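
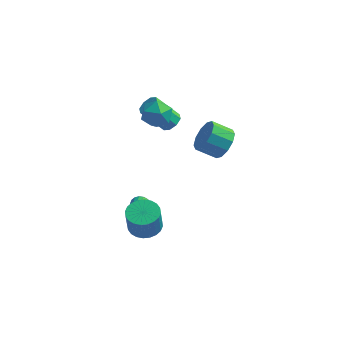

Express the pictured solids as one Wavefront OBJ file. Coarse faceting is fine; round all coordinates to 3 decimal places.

v -2.251 3.269 0.949
v -1.755 3.25 1.384
v -3.014 3.052 2.807
v -3.509 3.071 2.371
v -1.922 3.72 1.302
v -3.181 3.522 2.725
v -2.282 3.925 1.012
v -3.541 3.727 2.435
v -2.623 3.746 0.686
v -3.882 3.548 2.108
v -2.746 3.288 0.513
v -4.005 3.09 1.936
v -2.579 2.818 0.595
v -3.838 2.62 2.018
v -2.219 2.613 0.885
v -3.478 2.415 2.308
v -1.878 2.792 1.212
v -3.137 2.594 2.634
v -2.04 -3.713 -1.387
v -1.127 -3.607 -1.34
v -1.168 -3.881 0.073
v -2.08 -3.987 0.027
v -1.24 -3.271 -1.278
v -1.281 -3.546 0.135
v -1.474 -3.003 -1.233
v -1.515 -3.278 0.18
v -1.795 -2.844 -1.211
v -1.836 -3.118 0.202
v -2.153 -2.816 -1.216
v -2.194 -3.09 0.197
v -2.494 -2.925 -1.247
v -2.534 -3.199 0.166
v -2.765 -3.154 -1.299
v -2.806 -3.428 0.114
v -2.926 -3.468 -1.364
v -2.967 -3.742 0.049
v -2.952 -3.819 -1.433
v -2.993 -4.093 -0.02
v -2.839 -4.154 -1.495
v -2.88 -4.429 -0.082
v -2.605 -4.422 -1.54
v -2.646 -4.697 -0.127
v -2.284 -4.582 -1.562
v -2.325 -4.856 -0.149
v -1.926 -4.61 -1.557
v -1.967 -4.884 -0.144
v -1.586 -4.501 -1.526
v -1.626 -4.775 -0.113
v -1.314 -4.272 -1.474
v -1.355 -4.546 -0.061
v -1.153 -3.958 -1.409
v -1.194 -4.232 0.004
v -2.511 2.173 3.573
v -1.813 1.534 3.773
v -3.387 1.026 2.967
v -2.689 0.387 3.167
v -3.19 0.798 3.886
v -2.649 1.507 4.26
v -2.551 1.053 2.48
v -2.01 1.762 2.854
v -1.838 0.842 3.098
v -2.232 0.684 3.967
v -2.968 1.876 2.773
v -3.362 1.718 3.642
v -2.888 -1.256 -2.249
v -2.514 -1.453 -2.661
v -2.992 -3.004 -1.511
v -2.353 -1.38 -2.466
v -2.299 -1.283 -2.229
v -2.361 -1.18 -1.995
v -2.528 -1.093 -1.812
v -2.766 -1.038 -1.715
v -3.028 -1.026 -1.725
v -3.262 -1.06 -1.838
v -3.423 -1.133 -2.033
v -3.477 -1.23 -2.27
v -3.415 -1.333 -2.504
v -3.248 -1.42 -2.687
v -3.01 -1.475 -2.784
v -2.748 -1.487 -2.774
v 1.193 0.715 2.105
v 1.715 0.267 2.803
v 0.629 0.076 3.492
v 0.107 0.525 2.795
v 1.695 0.858 2.935
v 0.609 0.667 3.624
v 1.483 1.394 2.75
v 0.398 1.203 3.44
v 1.16 1.671 2.319
v 0.075 1.48 3.008
v 0.85 1.584 1.806
v -0.235 1.393 2.496
v 0.671 1.164 1.408
v -0.415 0.973 2.097
v 0.691 0.573 1.276
v -0.395 0.382 1.965
v 0.902 0.037 1.46
v -0.183 -0.154 2.15
v 1.225 -0.24 1.892
v 0.14 -0.431 2.581
v 1.535 -0.153 2.404
v 0.45 -0.344 3.094
f 2 1 5
f 2 5 3
f 3 5 6
f 3 6 4
f 5 1 7
f 5 7 6
f 6 7 8
f 6 8 4
f 7 1 9
f 7 9 8
f 8 9 10
f 8 10 4
f 9 1 11
f 9 11 10
f 10 11 12
f 10 12 4
f 11 1 13
f 11 13 12
f 12 13 14
f 12 14 4
f 13 1 15
f 13 15 14
f 14 15 16
f 14 16 4
f 15 1 17
f 15 17 16
f 16 17 18
f 16 18 4
f 17 1 2
f 17 2 18
f 18 2 3
f 18 3 4
f 20 19 23
f 20 23 21
f 21 23 24
f 21 24 22
f 23 19 25
f 23 25 24
f 24 25 26
f 24 26 22
f 25 19 27
f 25 27 26
f 26 27 28
f 26 28 22
f 27 19 29
f 27 29 28
f 28 29 30
f 28 30 22
f 29 19 31
f 29 31 30
f 30 31 32
f 30 32 22
f 31 19 33
f 31 33 32
f 32 33 34
f 32 34 22
f 33 19 35
f 33 35 34
f 34 35 36
f 34 36 22
f 35 19 37
f 35 37 36
f 36 37 38
f 36 38 22
f 37 19 39
f 37 39 38
f 38 39 40
f 38 40 22
f 39 19 41
f 39 41 40
f 40 41 42
f 40 42 22
f 41 19 43
f 41 43 42
f 42 43 44
f 42 44 22
f 43 19 45
f 43 45 44
f 44 45 46
f 44 46 22
f 45 19 47
f 45 47 46
f 46 47 48
f 46 48 22
f 47 19 49
f 47 49 48
f 48 49 50
f 48 50 22
f 49 19 51
f 49 51 50
f 50 51 52
f 50 52 22
f 51 19 20
f 51 20 52
f 52 20 21
f 52 21 22
f 53 64 58
f 53 58 54
f 53 54 60
f 53 60 63
f 53 63 64
f 54 58 62
f 58 64 57
f 64 63 55
f 63 60 59
f 60 54 61
f 56 62 57
f 56 57 55
f 56 55 59
f 56 59 61
f 56 61 62
f 57 62 58
f 55 57 64
f 59 55 63
f 61 59 60
f 62 61 54
f 66 65 68
f 66 68 67
f 68 65 69
f 68 69 67
f 69 65 70
f 69 70 67
f 70 65 71
f 70 71 67
f 71 65 72
f 71 72 67
f 72 65 73
f 72 73 67
f 73 65 74
f 73 74 67
f 74 65 75
f 74 75 67
f 75 65 76
f 75 76 67
f 76 65 77
f 76 77 67
f 77 65 78
f 77 78 67
f 78 65 79
f 78 79 67
f 79 65 80
f 79 80 67
f 80 65 66
f 80 66 67
f 82 81 85
f 82 85 83
f 83 85 86
f 83 86 84
f 85 81 87
f 85 87 86
f 86 87 88
f 86 88 84
f 87 81 89
f 87 89 88
f 88 89 90
f 88 90 84
f 89 81 91
f 89 91 90
f 90 91 92
f 90 92 84
f 91 81 93
f 91 93 92
f 92 93 94
f 92 94 84
f 93 81 95
f 93 95 94
f 94 95 96
f 94 96 84
f 95 81 97
f 95 97 96
f 96 97 98
f 96 98 84
f 97 81 99
f 97 99 98
f 98 99 100
f 98 100 84
f 99 81 101
f 99 101 100
f 100 101 102
f 100 102 84
f 101 81 82
f 101 82 102
f 102 82 83
f 102 83 84



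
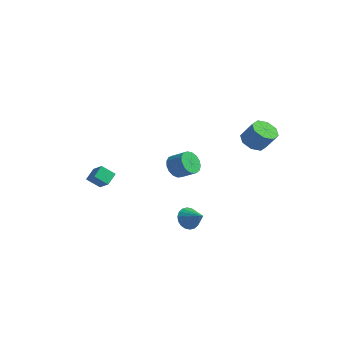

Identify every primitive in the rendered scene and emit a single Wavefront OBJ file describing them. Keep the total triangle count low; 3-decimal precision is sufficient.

v -3.265 -3.369 -0.898
v -3.409 -2.635 -0.415
v -4.065 -3.174 -1.43
v -4.208 -2.44 -0.947
v -2.732 -2.86 -1.513
v -2.875 -2.126 -1.03
v -3.531 -2.665 -2.045
v -3.675 -1.931 -1.562
v 2.725 -3.601 1.726
v 3.096 -3.586 1.086
v 3.966 -3.424 1.594
v 3.595 -3.439 2.234
v 3.003 -3.248 1.138
v 3.873 -3.086 1.646
v 2.846 -2.991 1.325
v 3.716 -2.829 1.833
v 2.662 -2.874 1.603
v 3.531 -2.712 2.111
v 2.492 -2.923 1.91
v 3.361 -2.761 2.418
v 2.375 -3.128 2.175
v 3.245 -2.966 2.683
v 2.339 -3.441 2.336
v 3.208 -3.279 2.844
v 2.391 -3.791 2.358
v 3.261 -3.629 2.866
v 2.52 -4.097 2.236
v 3.389 -3.935 2.744
v 2.696 -4.289 1.996
v 3.565 -4.127 2.504
v 2.878 -4.324 1.694
v 3.748 -4.162 2.202
v 3.026 -4.193 1.4
v 3.895 -4.032 1.908
v 3.105 -3.927 1.181
v 3.974 -3.765 1.689
v 3.331 1.938 1.885
v 3.981 1.776 1.431
v 4.72 1.859 2.461
v 4.069 2.022 2.915
v 3.863 2.383 1.467
v 4.602 2.466 2.497
v 3.433 2.73 1.748
v 4.172 2.813 2.778
v 2.943 2.613 2.109
v 3.682 2.696 3.139
v 2.68 2.101 2.339
v 3.419 2.184 3.369
v 2.798 1.494 2.303
v 3.537 1.577 3.333
v 3.228 1.147 2.022
v 3.967 1.23 3.052
v 3.718 1.264 1.661
v 4.457 1.347 2.691
v 2.255 -2.054 -2.779
v 2.577 -1.652 -3.31
v 3.325 -2.146 -2.201
v 2.48 -1.423 -3.094
v 2.338 -1.319 -2.815
v 2.18 -1.361 -2.529
v 2.037 -1.54 -2.293
v 1.937 -1.821 -2.153
v 1.9 -2.148 -2.137
v 1.933 -2.456 -2.248
v 2.03 -2.684 -2.464
v 2.172 -2.788 -2.743
v 2.33 -2.746 -3.029
v 2.473 -2.567 -3.265
v 2.573 -2.287 -3.405
v 2.61 -1.96 -3.421
f 2 4 1
f 5 2 1
f 1 4 3
f 3 5 1
f 2 8 4
f 6 2 5
f 6 8 2
f 4 8 3
f 7 5 3
f 3 8 7
f 7 6 5
f 8 6 7
f 10 9 13
f 10 13 11
f 11 13 14
f 11 14 12
f 13 9 15
f 13 15 14
f 14 15 16
f 14 16 12
f 15 9 17
f 15 17 16
f 16 17 18
f 16 18 12
f 17 9 19
f 17 19 18
f 18 19 20
f 18 20 12
f 19 9 21
f 19 21 20
f 20 21 22
f 20 22 12
f 21 9 23
f 21 23 22
f 22 23 24
f 22 24 12
f 23 9 25
f 23 25 24
f 24 25 26
f 24 26 12
f 25 9 27
f 25 27 26
f 26 27 28
f 26 28 12
f 27 9 29
f 27 29 28
f 28 29 30
f 28 30 12
f 29 9 31
f 29 31 30
f 30 31 32
f 30 32 12
f 31 9 33
f 31 33 32
f 32 33 34
f 32 34 12
f 33 9 35
f 33 35 34
f 34 35 36
f 34 36 12
f 35 9 10
f 35 10 36
f 36 10 11
f 36 11 12
f 38 37 41
f 38 41 39
f 39 41 42
f 39 42 40
f 41 37 43
f 41 43 42
f 42 43 44
f 42 44 40
f 43 37 45
f 43 45 44
f 44 45 46
f 44 46 40
f 45 37 47
f 45 47 46
f 46 47 48
f 46 48 40
f 47 37 49
f 47 49 48
f 48 49 50
f 48 50 40
f 49 37 51
f 49 51 50
f 50 51 52
f 50 52 40
f 51 37 53
f 51 53 52
f 52 53 54
f 52 54 40
f 53 37 38
f 53 38 54
f 54 38 39
f 54 39 40
f 56 55 58
f 56 58 57
f 58 55 59
f 58 59 57
f 59 55 60
f 59 60 57
f 60 55 61
f 60 61 57
f 61 55 62
f 61 62 57
f 62 55 63
f 62 63 57
f 63 55 64
f 63 64 57
f 64 55 65
f 64 65 57
f 65 55 66
f 65 66 57
f 66 55 67
f 66 67 57
f 67 55 68
f 67 68 57
f 68 55 69
f 68 69 57
f 69 55 70
f 69 70 57
f 70 55 56
f 70 56 57



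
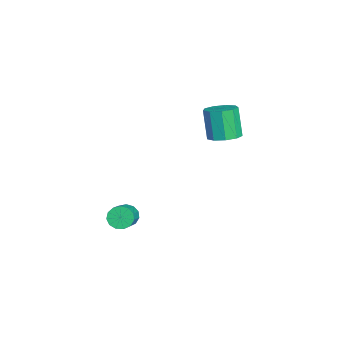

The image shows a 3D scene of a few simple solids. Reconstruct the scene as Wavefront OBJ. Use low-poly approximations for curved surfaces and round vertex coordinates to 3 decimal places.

v -2.674 2.983 1.024
v -1.743 2.977 1.388
v -2.474 2.772 3.259
v -3.406 2.777 2.896
v -1.981 3.618 1.365
v -2.713 3.413 3.236
v -2.544 3.961 1.183
v -3.275 3.756 3.054
v -3.168 3.847 0.926
v -3.899 3.642 2.798
v -3.561 3.328 0.716
v -4.292 3.123 2.587
v -3.539 2.648 0.65
v -4.27 2.442 2.521
v -3.113 2.124 0.759
v -3.844 1.919 2.63
v -2.481 2.002 0.992
v -3.213 1.797 2.864
v -1.94 2.339 1.24
v -2.672 2.134 3.112
v 2.831 -2.589 -1.363
v 3.247 -2.425 -1.953
v 4.785 -2.707 -0.946
v 4.369 -2.871 -0.357
v 3.181 -2.065 -1.752
v 4.719 -2.348 -0.745
v 3.004 -1.872 -1.427
v 4.543 -2.155 -0.421
v 2.772 -1.907 -1.082
v 4.311 -2.189 -0.076
v 2.559 -2.158 -0.827
v 4.097 -2.44 0.18
v 2.432 -2.546 -0.741
v 3.97 -2.828 0.265
v 2.432 -2.947 -0.854
v 3.97 -3.229 0.153
v 2.558 -3.235 -1.127
v 4.096 -3.517 -0.121
v 2.771 -3.318 -1.476
v 4.309 -3.6 -0.47
v 3.003 -3.169 -1.789
v 4.541 -3.451 -0.783
v 3.18 -2.836 -1.967
v 4.719 -3.118 -0.96
f 2 1 5
f 2 5 3
f 3 5 6
f 3 6 4
f 5 1 7
f 5 7 6
f 6 7 8
f 6 8 4
f 7 1 9
f 7 9 8
f 8 9 10
f 8 10 4
f 9 1 11
f 9 11 10
f 10 11 12
f 10 12 4
f 11 1 13
f 11 13 12
f 12 13 14
f 12 14 4
f 13 1 15
f 13 15 14
f 14 15 16
f 14 16 4
f 15 1 17
f 15 17 16
f 16 17 18
f 16 18 4
f 17 1 19
f 17 19 18
f 18 19 20
f 18 20 4
f 19 1 2
f 19 2 20
f 20 2 3
f 20 3 4
f 22 21 25
f 22 25 23
f 23 25 26
f 23 26 24
f 25 21 27
f 25 27 26
f 26 27 28
f 26 28 24
f 27 21 29
f 27 29 28
f 28 29 30
f 28 30 24
f 29 21 31
f 29 31 30
f 30 31 32
f 30 32 24
f 31 21 33
f 31 33 32
f 32 33 34
f 32 34 24
f 33 21 35
f 33 35 34
f 34 35 36
f 34 36 24
f 35 21 37
f 35 37 36
f 36 37 38
f 36 38 24
f 37 21 39
f 37 39 38
f 38 39 40
f 38 40 24
f 39 21 41
f 39 41 40
f 40 41 42
f 40 42 24
f 41 21 43
f 41 43 42
f 42 43 44
f 42 44 24
f 43 21 22
f 43 22 44
f 44 22 23
f 44 23 24



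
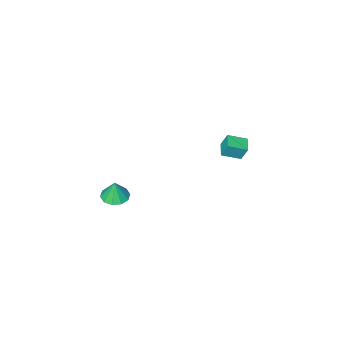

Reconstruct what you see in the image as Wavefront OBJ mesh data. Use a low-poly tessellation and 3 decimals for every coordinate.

v -3.552 1.955 3.682
v -3.746 2.283 4.595
v -4.473 2.467 3.302
v -4.667 2.795 4.216
v -3.093 2.665 3.524
v -3.287 2.993 4.438
v -4.014 3.177 3.145
v -4.208 3.505 4.058
v 3.18 2.387 3.157
v 3.7 2.937 3.088
v 3.24 2.473 4.303
v 3.276 3.138 3.096
v 2.815 3.053 3.127
v 2.493 2.713 3.169
v 2.434 2.249 3.208
v 2.659 1.837 3.226
v 3.083 1.636 3.219
v 3.544 1.721 3.188
v 3.866 2.061 3.145
v 3.925 2.525 3.107
f 2 4 1
f 5 2 1
f 1 4 3
f 3 5 1
f 2 8 4
f 6 2 5
f 6 8 2
f 4 8 3
f 7 5 3
f 3 8 7
f 7 6 5
f 8 6 7
f 10 9 12
f 10 12 11
f 12 9 13
f 12 13 11
f 13 9 14
f 13 14 11
f 14 9 15
f 14 15 11
f 15 9 16
f 15 16 11
f 16 9 17
f 16 17 11
f 17 9 18
f 17 18 11
f 18 9 19
f 18 19 11
f 19 9 20
f 19 20 11
f 20 9 10
f 20 10 11



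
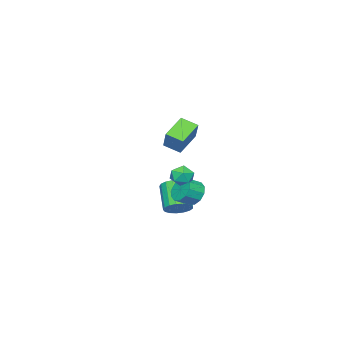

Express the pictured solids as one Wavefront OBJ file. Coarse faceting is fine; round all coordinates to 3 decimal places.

v 1.731 0.371 -1.667
v 2.293 0.76 -2.283
v 3.17 0.337 -1.75
v 2.609 -0.051 -1.133
v 2.214 1.13 -1.859
v 3.091 0.708 -1.326
v 1.951 1.211 -1.362
v 2.828 0.789 -0.828
v 1.603 0.971 -0.981
v 2.48 0.549 -0.448
v 1.305 0.502 -0.862
v 2.182 0.079 -0.329
v 1.17 -0.017 -1.05
v 2.047 -0.44 -0.517
v 1.249 -0.388 -1.474
v 2.126 -0.81 -0.941
v 1.512 -0.469 -1.972
v 2.389 -0.891 -1.438
v 1.86 -0.229 -2.352
v 2.737 -0.651 -1.819
v 2.158 0.241 -2.471
v 3.035 -0.182 -1.938
v 0.073 -2.191 -4.187
v 0.654 -1.893 -3.525
v -0.371 -2.991 -2.131
v -0.953 -3.289 -2.793
v 0.328 -1.589 -3.526
v -0.697 -2.687 -2.131
v -0.056 -1.424 -3.678
v -1.081 -2.522 -2.283
v -0.411 -1.434 -3.947
v -1.436 -2.532 -2.552
v -0.655 -1.617 -4.27
v -1.68 -2.716 -2.876
v -0.732 -1.932 -4.575
v -1.757 -3.031 -3.18
v -0.625 -2.307 -4.791
v -1.65 -3.405 -3.396
v -0.358 -2.654 -4.869
v -1.384 -3.752 -3.474
v 0.007 -2.896 -4.79
v -1.018 -3.994 -3.396
v 0.388 -2.976 -4.574
v -0.637 -4.074 -3.179
v 0.696 -2.876 -4.269
v -0.329 -3.974 -2.874
v 0.862 -2.619 -3.945
v -0.164 -3.718 -2.55
v 0.846 -2.265 -3.677
v -0.179 -3.363 -2.282
v 2.743 0.718 0.674
v 3.01 1.132 0.018
v 3.99 0.368 0.962
v 4.257 0.782 0.306
v 3.953 1.187 0.951
v 3.182 1.404 0.773
v 3.818 0.096 0.207
v 3.047 0.313 0.029
v 3.675 0.748 -0.27
v 3.758 1.422 0.19
v 3.242 0.078 0.79
v 3.325 0.752 1.25
v 4.398 0.088 3.051
v 2.882 0.016 3.882
v 4.115 1.118 2.625
v 2.599 1.046 3.456
v 5.041 0.774 4.284
v 3.525 0.702 5.115
v 4.758 1.804 3.858
v 3.242 1.732 4.689
f 2 1 5
f 2 5 3
f 3 5 6
f 3 6 4
f 5 1 7
f 5 7 6
f 6 7 8
f 6 8 4
f 7 1 9
f 7 9 8
f 8 9 10
f 8 10 4
f 9 1 11
f 9 11 10
f 10 11 12
f 10 12 4
f 11 1 13
f 11 13 12
f 12 13 14
f 12 14 4
f 13 1 15
f 13 15 14
f 14 15 16
f 14 16 4
f 15 1 17
f 15 17 16
f 16 17 18
f 16 18 4
f 17 1 19
f 17 19 18
f 18 19 20
f 18 20 4
f 19 1 21
f 19 21 20
f 20 21 22
f 20 22 4
f 21 1 2
f 21 2 22
f 22 2 3
f 22 3 4
f 24 23 27
f 24 27 25
f 25 27 28
f 25 28 26
f 27 23 29
f 27 29 28
f 28 29 30
f 28 30 26
f 29 23 31
f 29 31 30
f 30 31 32
f 30 32 26
f 31 23 33
f 31 33 32
f 32 33 34
f 32 34 26
f 33 23 35
f 33 35 34
f 34 35 36
f 34 36 26
f 35 23 37
f 35 37 36
f 36 37 38
f 36 38 26
f 37 23 39
f 37 39 38
f 38 39 40
f 38 40 26
f 39 23 41
f 39 41 40
f 40 41 42
f 40 42 26
f 41 23 43
f 41 43 42
f 42 43 44
f 42 44 26
f 43 23 45
f 43 45 44
f 44 45 46
f 44 46 26
f 45 23 47
f 45 47 46
f 46 47 48
f 46 48 26
f 47 23 49
f 47 49 48
f 48 49 50
f 48 50 26
f 49 23 24
f 49 24 50
f 50 24 25
f 50 25 26
f 51 62 56
f 51 56 52
f 51 52 58
f 51 58 61
f 51 61 62
f 52 56 60
f 56 62 55
f 62 61 53
f 61 58 57
f 58 52 59
f 54 60 55
f 54 55 53
f 54 53 57
f 54 57 59
f 54 59 60
f 55 60 56
f 53 55 62
f 57 53 61
f 59 57 58
f 60 59 52
f 64 66 63
f 67 64 63
f 63 66 65
f 65 67 63
f 64 70 66
f 68 64 67
f 68 70 64
f 66 70 65
f 69 67 65
f 65 70 69
f 69 68 67
f 70 68 69



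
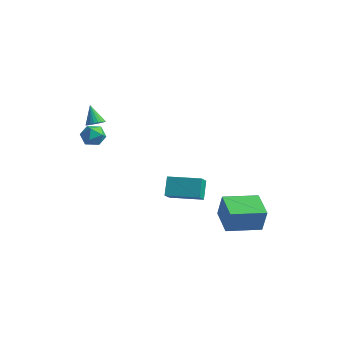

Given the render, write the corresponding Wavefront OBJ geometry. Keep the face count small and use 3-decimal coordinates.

v -4.406 -2.672 2.119
v -3.904 -2.777 2.617
v -4.076 -3.643 1.583
v -3.574 -3.748 2.081
v -4.265 -3.813 2.251
v -4.469 -3.213 2.582
v -3.511 -3.207 1.618
v -3.715 -2.607 1.949
v -3.351 -3.107 2.307
v -3.817 -3.482 2.699
v -4.163 -2.938 1.501
v -4.629 -3.313 1.893
v -0.059 -1.453 -0.058
v 0.448 -2.174 0.474
v 1.314 -0.453 -0.013
v 1.822 -1.174 0.52
v 0.318 -1.926 -1.06
v 0.826 -2.647 -0.527
v 1.692 -0.926 -1.014
v 2.199 -1.647 -0.482
v 0.953 0.601 -2.672
v 1.414 0.497 -1.333
v 1.726 2.288 -2.807
v 2.188 2.184 -1.468
v 2.312 -0.064 -3.192
v 2.774 -0.168 -1.853
v 3.086 1.623 -3.327
v 3.547 1.519 -1.988
v -3.575 -3.354 3.084
v -3.256 -3.7 3.28
v -4.125 -3.266 4.136
v -3.158 -3.531 3.317
v -3.123 -3.335 3.319
v -3.157 -3.142 3.285
v -3.255 -2.981 3.221
v -3.401 -2.877 3.135
v -3.574 -2.846 3.042
v -3.747 -2.891 2.956
v -3.894 -3.008 2.888
v -3.993 -3.177 2.851
v -4.027 -3.372 2.849
v -3.993 -3.566 2.883
v -3.895 -3.726 2.948
v -3.749 -3.831 3.033
v -3.576 -3.862 3.126
v -3.403 -3.816 3.213
f 1 12 6
f 1 6 2
f 1 2 8
f 1 8 11
f 1 11 12
f 2 6 10
f 6 12 5
f 12 11 3
f 11 8 7
f 8 2 9
f 4 10 5
f 4 5 3
f 4 3 7
f 4 7 9
f 4 9 10
f 5 10 6
f 3 5 12
f 7 3 11
f 9 7 8
f 10 9 2
f 14 16 13
f 17 14 13
f 13 16 15
f 15 17 13
f 14 20 16
f 18 14 17
f 18 20 14
f 16 20 15
f 19 17 15
f 15 20 19
f 19 18 17
f 20 18 19
f 22 24 21
f 25 22 21
f 21 24 23
f 23 25 21
f 22 28 24
f 26 22 25
f 26 28 22
f 24 28 23
f 27 25 23
f 23 28 27
f 27 26 25
f 28 26 27
f 30 29 32
f 30 32 31
f 32 29 33
f 32 33 31
f 33 29 34
f 33 34 31
f 34 29 35
f 34 35 31
f 35 29 36
f 35 36 31
f 36 29 37
f 36 37 31
f 37 29 38
f 37 38 31
f 38 29 39
f 38 39 31
f 39 29 40
f 39 40 31
f 40 29 41
f 40 41 31
f 41 29 42
f 41 42 31
f 42 29 43
f 42 43 31
f 43 29 44
f 43 44 31
f 44 29 45
f 44 45 31
f 45 29 46
f 45 46 31
f 46 29 30
f 46 30 31



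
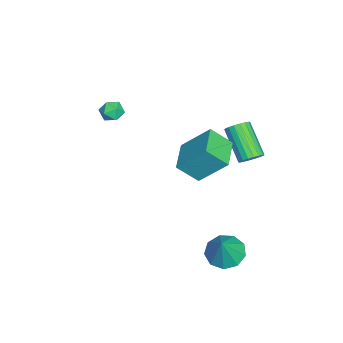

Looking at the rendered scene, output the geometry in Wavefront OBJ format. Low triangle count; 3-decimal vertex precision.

v 2.34 2.098 -2.756
v 2.982 2.768 -3.101
v 3.2 2.022 -1.304
v 2.471 3.079 -2.783
v 1.899 2.931 -2.452
v 1.534 2.393 -2.264
v 1.545 1.717 -2.306
v 1.929 1.219 -2.559
v 2.505 1.133 -2.904
v 3.003 1.498 -3.181
v 3.192 2.144 -3.258
v -2.453 2.699 0.147
v -1.951 2.35 0.395
v -3.224 1.472 1.741
v -3.727 1.821 1.493
v -1.947 2.595 0.558
v -3.221 1.717 1.903
v -2.044 2.86 0.64
v -3.317 1.982 1.985
v -2.222 3.093 0.624
v -3.495 2.215 1.969
v -2.445 3.248 0.513
v -3.719 2.37 1.859
v -2.671 3.295 0.33
v -3.944 2.417 1.676
v -2.853 3.223 0.111
v -4.126 2.345 1.457
v -2.956 3.048 -0.101
v -4.229 2.17 1.245
v -2.959 2.803 -0.263
v -4.233 1.925 1.082
v -2.863 2.538 -0.345
v -4.136 1.66 1
v -2.685 2.305 -0.329
v -3.958 1.427 1.016
v -2.461 2.15 -0.219
v -3.735 1.272 1.127
v -2.236 2.103 -0.036
v -3.509 1.225 1.31
v -2.054 2.175 0.183
v -3.327 1.297 1.529
v -1.932 -3.361 3.272
v -1.378 -3.712 3.119
v -2.462 -4.288 3.481
v -1.908 -4.639 3.328
v -1.924 -4.261 3.884
v -1.596 -3.688 3.755
v -2.244 -4.312 2.845
v -1.916 -3.739 2.716
v -1.571 -4.299 2.855
v -1.373 -4.268 3.497
v -2.467 -3.732 3.103
v -2.269 -3.701 3.745
v 0.373 0.747 2.275
v 0.498 -0.276 3.223
v 0.513 2.126 3.744
v 0.638 1.103 4.692
v 2.042 0.777 2.088
v 2.167 -0.246 3.036
v 2.182 2.156 3.557
v 2.307 1.133 4.505
f 2 1 4
f 2 4 3
f 4 1 5
f 4 5 3
f 5 1 6
f 5 6 3
f 6 1 7
f 6 7 3
f 7 1 8
f 7 8 3
f 8 1 9
f 8 9 3
f 9 1 10
f 9 10 3
f 10 1 11
f 10 11 3
f 11 1 2
f 11 2 3
f 13 12 16
f 13 16 14
f 14 16 17
f 14 17 15
f 16 12 18
f 16 18 17
f 17 18 19
f 17 19 15
f 18 12 20
f 18 20 19
f 19 20 21
f 19 21 15
f 20 12 22
f 20 22 21
f 21 22 23
f 21 23 15
f 22 12 24
f 22 24 23
f 23 24 25
f 23 25 15
f 24 12 26
f 24 26 25
f 25 26 27
f 25 27 15
f 26 12 28
f 26 28 27
f 27 28 29
f 27 29 15
f 28 12 30
f 28 30 29
f 29 30 31
f 29 31 15
f 30 12 32
f 30 32 31
f 31 32 33
f 31 33 15
f 32 12 34
f 32 34 33
f 33 34 35
f 33 35 15
f 34 12 36
f 34 36 35
f 35 36 37
f 35 37 15
f 36 12 38
f 36 38 37
f 37 38 39
f 37 39 15
f 38 12 40
f 38 40 39
f 39 40 41
f 39 41 15
f 40 12 13
f 40 13 41
f 41 13 14
f 41 14 15
f 42 53 47
f 42 47 43
f 42 43 49
f 42 49 52
f 42 52 53
f 43 47 51
f 47 53 46
f 53 52 44
f 52 49 48
f 49 43 50
f 45 51 46
f 45 46 44
f 45 44 48
f 45 48 50
f 45 50 51
f 46 51 47
f 44 46 53
f 48 44 52
f 50 48 49
f 51 50 43
f 55 57 54
f 58 55 54
f 54 57 56
f 56 58 54
f 55 61 57
f 59 55 58
f 59 61 55
f 57 61 56
f 60 58 56
f 56 61 60
f 60 59 58
f 61 59 60



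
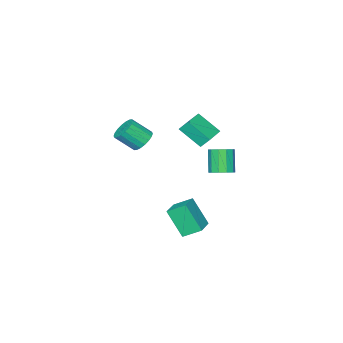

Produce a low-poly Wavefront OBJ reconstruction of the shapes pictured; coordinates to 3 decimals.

v 0.417 2.456 2.919
v 0.883 1.095 4.081
v 0.169 2.981 3.632
v 0.636 1.62 4.795
v 1.904 3.04 3.005
v 2.371 1.679 4.168
v 1.657 3.565 3.719
v 2.123 2.204 4.881
v 2.197 -1.564 1.767
v 2.898 -1.047 1.647
v 3.725 -1.919 2.734
v 3.023 -2.436 2.853
v 2.706 -0.868 1.938
v 3.533 -1.739 3.024
v 2.413 -0.826 2.194
v 3.24 -1.698 3.281
v 2.077 -0.931 2.366
v 2.904 -1.802 3.452
v 1.765 -1.161 2.419
v 2.592 -2.032 3.505
v 1.538 -1.471 2.343
v 2.365 -2.342 3.429
v 1.441 -1.799 2.153
v 2.268 -2.671 3.239
v 1.495 -2.081 1.886
v 2.322 -2.953 2.973
v 1.687 -2.261 1.596
v 2.514 -3.132 2.682
v 1.98 -2.302 1.339
v 2.807 -3.174 2.426
v 2.316 -2.198 1.168
v 3.143 -3.069 2.254
v 2.628 -1.968 1.115
v 3.455 -2.839 2.201
v 2.855 -1.658 1.191
v 3.682 -2.529 2.277
v 2.952 -1.329 1.381
v 3.779 -2.201 2.467
v 1.35 0.221 -3.542
v 0.651 1.18 -2.857
v 1.15 1.385 -5.374
v 0.451 2.344 -4.689
v 2.709 0.976 -3.211
v 2.01 1.935 -2.526
v 2.509 2.14 -5.043
v 1.81 3.099 -4.358
v -0.155 2.851 -0.165
v 0.604 2.719 0.085
v -0.006 2.077 1.595
v -0.765 2.209 1.345
v 0.471 3.181 0.229
v -0.138 2.538 1.738
v 0.1 3.516 0.221
v -0.509 2.873 1.731
v -0.369 3.598 0.067
v -0.978 2.955 1.576
v -0.757 3.394 -0.176
v -1.366 2.751 1.333
v -0.914 2.983 -0.415
v -1.524 2.341 1.095
v -0.782 2.522 -0.558
v -1.391 1.879 0.951
v -0.411 2.187 -0.551
v -1.02 1.544 0.959
v 0.058 2.105 -0.396
v -0.551 1.462 1.113
v 0.446 2.309 -0.153
v -0.163 1.666 1.356
f 2 4 1
f 5 2 1
f 1 4 3
f 3 5 1
f 2 8 4
f 6 2 5
f 6 8 2
f 4 8 3
f 7 5 3
f 3 8 7
f 7 6 5
f 8 6 7
f 10 9 13
f 10 13 11
f 11 13 14
f 11 14 12
f 13 9 15
f 13 15 14
f 14 15 16
f 14 16 12
f 15 9 17
f 15 17 16
f 16 17 18
f 16 18 12
f 17 9 19
f 17 19 18
f 18 19 20
f 18 20 12
f 19 9 21
f 19 21 20
f 20 21 22
f 20 22 12
f 21 9 23
f 21 23 22
f 22 23 24
f 22 24 12
f 23 9 25
f 23 25 24
f 24 25 26
f 24 26 12
f 25 9 27
f 25 27 26
f 26 27 28
f 26 28 12
f 27 9 29
f 27 29 28
f 28 29 30
f 28 30 12
f 29 9 31
f 29 31 30
f 30 31 32
f 30 32 12
f 31 9 33
f 31 33 32
f 32 33 34
f 32 34 12
f 33 9 35
f 33 35 34
f 34 35 36
f 34 36 12
f 35 9 37
f 35 37 36
f 36 37 38
f 36 38 12
f 37 9 10
f 37 10 38
f 38 10 11
f 38 11 12
f 40 42 39
f 43 40 39
f 39 42 41
f 41 43 39
f 40 46 42
f 44 40 43
f 44 46 40
f 42 46 41
f 45 43 41
f 41 46 45
f 45 44 43
f 46 44 45
f 48 47 51
f 48 51 49
f 49 51 52
f 49 52 50
f 51 47 53
f 51 53 52
f 52 53 54
f 52 54 50
f 53 47 55
f 53 55 54
f 54 55 56
f 54 56 50
f 55 47 57
f 55 57 56
f 56 57 58
f 56 58 50
f 57 47 59
f 57 59 58
f 58 59 60
f 58 60 50
f 59 47 61
f 59 61 60
f 60 61 62
f 60 62 50
f 61 47 63
f 61 63 62
f 62 63 64
f 62 64 50
f 63 47 65
f 63 65 64
f 64 65 66
f 64 66 50
f 65 47 67
f 65 67 66
f 66 67 68
f 66 68 50
f 67 47 48
f 67 48 68
f 68 48 49
f 68 49 50



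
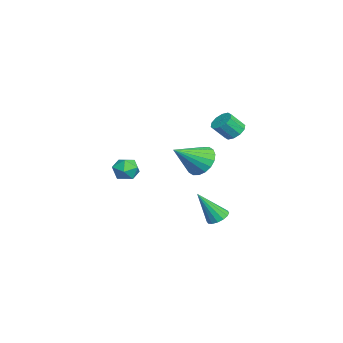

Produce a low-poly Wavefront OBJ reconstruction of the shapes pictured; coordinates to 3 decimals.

v -4.077 -2.999 -0.686
v -3.599 -2.396 -0.802
v -3.101 -3.704 -0.318
v -2.623 -3.101 -0.434
v -3.138 -3.082 0.148
v -3.742 -2.647 -0.079
v -2.958 -3.453 -1.041
v -3.562 -3.018 -1.268
v -2.907 -2.677 -1.021
v -3.019 -2.448 -0.286
v -3.681 -3.652 -0.834
v -3.793 -3.423 -0.099
v -1.957 2.245 2.586
v -1.368 2.194 2.368
v -1.134 1.524 3.155
v -1.723 1.575 3.374
v -1.377 2.489 2.622
v -1.143 1.819 3.409
v -1.607 2.691 2.862
v -1.374 2.021 3.649
v -1.971 2.723 2.997
v -1.738 2.052 3.784
v -2.329 2.572 2.975
v -2.096 1.902 3.762
v -2.546 2.296 2.805
v -2.312 1.626 3.592
v -2.537 2.001 2.551
v -2.303 1.331 3.338
v -2.306 1.799 2.311
v -2.073 1.129 3.098
v -1.942 1.768 2.176
v -1.709 1.097 2.963
v -1.584 1.918 2.198
v -1.351 1.248 2.985
v 1.457 1.497 -1.601
v 1.99 1.756 -1.506
v 1.643 0.543 -0.039
v 1.784 1.943 -1.368
v 1.49 2.01 -1.292
v 1.188 1.939 -1.299
v 0.958 1.751 -1.387
v 0.861 1.493 -1.533
v 0.925 1.237 -1.696
v 1.131 1.051 -1.835
v 1.424 0.983 -1.911
v 1.727 1.054 -1.904
v 1.957 1.243 -1.816
v 2.053 1.5 -1.67
v 2.96 0.738 2.595
v 3.742 0.951 2.226
v 3.76 -0.478 3.585
v 3.722 1.194 2.539
v 3.552 1.346 2.862
v 3.265 1.377 3.133
v 2.917 1.282 3.297
v 2.578 1.079 3.322
v 2.314 0.808 3.203
v 2.179 0.524 2.963
v 2.198 0.281 2.65
v 2.368 0.129 2.327
v 2.655 0.098 2.056
v 3.003 0.193 1.892
v 3.342 0.396 1.867
v 3.606 0.667 1.986
f 1 12 6
f 1 6 2
f 1 2 8
f 1 8 11
f 1 11 12
f 2 6 10
f 6 12 5
f 12 11 3
f 11 8 7
f 8 2 9
f 4 10 5
f 4 5 3
f 4 3 7
f 4 7 9
f 4 9 10
f 5 10 6
f 3 5 12
f 7 3 11
f 9 7 8
f 10 9 2
f 14 13 17
f 14 17 15
f 15 17 18
f 15 18 16
f 17 13 19
f 17 19 18
f 18 19 20
f 18 20 16
f 19 13 21
f 19 21 20
f 20 21 22
f 20 22 16
f 21 13 23
f 21 23 22
f 22 23 24
f 22 24 16
f 23 13 25
f 23 25 24
f 24 25 26
f 24 26 16
f 25 13 27
f 25 27 26
f 26 27 28
f 26 28 16
f 27 13 29
f 27 29 28
f 28 29 30
f 28 30 16
f 29 13 31
f 29 31 30
f 30 31 32
f 30 32 16
f 31 13 33
f 31 33 32
f 32 33 34
f 32 34 16
f 33 13 14
f 33 14 34
f 34 14 15
f 34 15 16
f 36 35 38
f 36 38 37
f 38 35 39
f 38 39 37
f 39 35 40
f 39 40 37
f 40 35 41
f 40 41 37
f 41 35 42
f 41 42 37
f 42 35 43
f 42 43 37
f 43 35 44
f 43 44 37
f 44 35 45
f 44 45 37
f 45 35 46
f 45 46 37
f 46 35 47
f 46 47 37
f 47 35 48
f 47 48 37
f 48 35 36
f 48 36 37
f 50 49 52
f 50 52 51
f 52 49 53
f 52 53 51
f 53 49 54
f 53 54 51
f 54 49 55
f 54 55 51
f 55 49 56
f 55 56 51
f 56 49 57
f 56 57 51
f 57 49 58
f 57 58 51
f 58 49 59
f 58 59 51
f 59 49 60
f 59 60 51
f 60 49 61
f 60 61 51
f 61 49 62
f 61 62 51
f 62 49 63
f 62 63 51
f 63 49 64
f 63 64 51
f 64 49 50
f 64 50 51



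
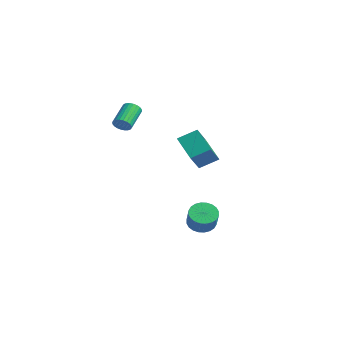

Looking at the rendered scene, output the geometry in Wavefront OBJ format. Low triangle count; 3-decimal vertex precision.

v -0.333 2.245 -4.389
v 0.168 2.889 -4.544
v 0.914 2.558 -3.506
v 0.413 1.915 -3.351
v -0.049 3.024 -4.345
v 0.697 2.693 -3.307
v -0.309 3.041 -4.153
v 0.437 2.71 -3.115
v -0.572 2.936 -3.997
v 0.173 2.606 -2.959
v -0.8 2.727 -3.9
v -0.054 2.396 -2.862
v -0.956 2.444 -3.878
v -0.21 2.113 -2.84
v -1.017 2.131 -3.934
v -0.272 1.8 -2.896
v -0.974 1.835 -4.058
v -0.229 1.505 -3.021
v -0.834 1.602 -4.234
v -0.088 1.271 -3.196
v -0.617 1.467 -4.433
v 0.129 1.136 -3.395
v -0.357 1.45 -4.625
v 0.389 1.119 -3.587
v -0.093 1.554 -4.781
v 0.652 1.224 -3.743
v 0.134 1.764 -4.878
v 0.88 1.433 -3.84
v 0.29 2.047 -4.9
v 1.036 1.716 -3.862
v 0.352 2.36 -4.844
v 1.097 2.029 -3.806
v 0.309 2.655 -4.719
v 1.054 2.325 -3.682
v -2.515 -1.431 2.91
v -2.034 -1.221 3.106
v -2.825 -0.139 3.886
v -3.305 -0.349 3.69
v -2.059 -1.106 2.922
v -2.849 -0.024 3.702
v -2.153 -1.041 2.736
v -2.943 0.041 3.516
v -2.302 -1.035 2.577
v -3.093 0.047 3.356
v -2.483 -1.089 2.468
v -3.274 -0.007 3.247
v -2.67 -1.195 2.426
v -3.46 -0.114 3.206
v -2.832 -1.338 2.459
v -3.623 -0.256 3.238
v -2.947 -1.494 2.56
v -3.737 -0.413 3.339
v -2.995 -1.641 2.714
v -3.786 -0.559 3.494
v -2.971 -1.756 2.898
v -3.761 -0.674 3.678
v -2.877 -1.821 3.084
v -3.667 -0.739 3.864
v -2.727 -1.827 3.244
v -3.518 -0.745 4.023
v -2.546 -1.773 3.353
v -3.337 -0.691 4.132
v -2.36 -1.666 3.394
v -3.15 -0.585 4.174
v -2.197 -1.524 3.362
v -2.988 -0.442 4.141
v -2.083 -1.367 3.261
v -2.873 -0.286 4.04
v -2.837 2.193 1.082
v -2.41 3.239 1.684
v -3.659 3.253 -0.177
v -3.232 4.299 0.424
v -1.368 2.161 0.096
v -0.941 3.207 0.697
v -2.19 3.221 -1.164
v -1.763 4.267 -0.562
f 2 1 5
f 2 5 3
f 3 5 6
f 3 6 4
f 5 1 7
f 5 7 6
f 6 7 8
f 6 8 4
f 7 1 9
f 7 9 8
f 8 9 10
f 8 10 4
f 9 1 11
f 9 11 10
f 10 11 12
f 10 12 4
f 11 1 13
f 11 13 12
f 12 13 14
f 12 14 4
f 13 1 15
f 13 15 14
f 14 15 16
f 14 16 4
f 15 1 17
f 15 17 16
f 16 17 18
f 16 18 4
f 17 1 19
f 17 19 18
f 18 19 20
f 18 20 4
f 19 1 21
f 19 21 20
f 20 21 22
f 20 22 4
f 21 1 23
f 21 23 22
f 22 23 24
f 22 24 4
f 23 1 25
f 23 25 24
f 24 25 26
f 24 26 4
f 25 1 27
f 25 27 26
f 26 27 28
f 26 28 4
f 27 1 29
f 27 29 28
f 28 29 30
f 28 30 4
f 29 1 31
f 29 31 30
f 30 31 32
f 30 32 4
f 31 1 33
f 31 33 32
f 32 33 34
f 32 34 4
f 33 1 2
f 33 2 34
f 34 2 3
f 34 3 4
f 36 35 39
f 36 39 37
f 37 39 40
f 37 40 38
f 39 35 41
f 39 41 40
f 40 41 42
f 40 42 38
f 41 35 43
f 41 43 42
f 42 43 44
f 42 44 38
f 43 35 45
f 43 45 44
f 44 45 46
f 44 46 38
f 45 35 47
f 45 47 46
f 46 47 48
f 46 48 38
f 47 35 49
f 47 49 48
f 48 49 50
f 48 50 38
f 49 35 51
f 49 51 50
f 50 51 52
f 50 52 38
f 51 35 53
f 51 53 52
f 52 53 54
f 52 54 38
f 53 35 55
f 53 55 54
f 54 55 56
f 54 56 38
f 55 35 57
f 55 57 56
f 56 57 58
f 56 58 38
f 57 35 59
f 57 59 58
f 58 59 60
f 58 60 38
f 59 35 61
f 59 61 60
f 60 61 62
f 60 62 38
f 61 35 63
f 61 63 62
f 62 63 64
f 62 64 38
f 63 35 65
f 63 65 64
f 64 65 66
f 64 66 38
f 65 35 67
f 65 67 66
f 66 67 68
f 66 68 38
f 67 35 36
f 67 36 68
f 68 36 37
f 68 37 38
f 70 72 69
f 73 70 69
f 69 72 71
f 71 73 69
f 70 76 72
f 74 70 73
f 74 76 70
f 72 76 71
f 75 73 71
f 71 76 75
f 75 74 73
f 76 74 75



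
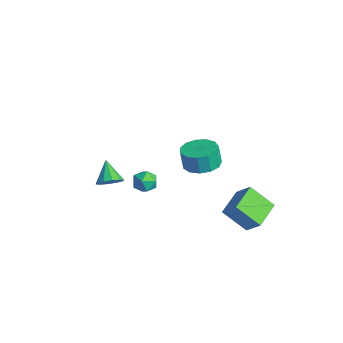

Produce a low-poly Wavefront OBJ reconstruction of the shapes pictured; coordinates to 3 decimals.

v 2.88 2.467 -2.416
v 3.738 2.851 -1.446
v 1.824 3.861 -2.035
v 2.682 4.245 -1.065
v 3.798 3.495 -3.635
v 4.656 3.879 -2.665
v 2.742 4.889 -3.254
v 3.6 5.273 -2.284
v 0.336 2.486 -0.256
v 1.25 1.916 -0.18
v 1.078 1.803 1.033
v 0.164 2.374 0.956
v 1.405 2.499 -0.104
v 1.233 2.387 1.109
v 1.221 3.079 -0.076
v 1.049 2.966 1.137
v 0.756 3.47 -0.106
v 0.584 3.357 1.107
v 0.157 3.549 -0.183
v -0.015 3.436 1.029
v -0.384 3.29 -0.284
v -0.556 3.178 0.929
v -0.697 2.777 -0.376
v -0.869 2.664 0.837
v -0.682 2.171 -0.43
v -0.854 2.058 0.783
v -0.344 1.665 -0.429
v -0.516 1.553 0.784
v 0.21 1.42 -0.373
v 0.039 1.308 0.84
v 0.804 1.513 -0.28
v 0.633 1.401 0.933
v -3.329 -1.45 -3.244
v -2.787 -1.526 -2.634
v -4.451 -1.21 -2.216
v -2.804 -1.038 -2.768
v -3.023 -0.707 -3.083
v -3.358 -0.66 -3.46
v -3.682 -0.915 -3.755
v -3.872 -1.374 -3.854
v -3.854 -1.863 -3.72
v -3.636 -2.194 -3.404
v -3.3 -2.241 -3.027
v -2.976 -1.986 -2.733
v 3.524 -2.166 2.321
v 3.811 -1.826 2.934
v 4.069 -3.214 2.646
v 4.356 -2.874 3.259
v 3.612 -3.003 3.211
v 3.275 -2.355 3.011
v 4.605 -2.685 2.569
v 4.268 -2.037 2.369
v 4.48 -2.147 3.087
v 3.866 -2.344 3.484
v 4.014 -2.696 2.096
v 3.4 -2.893 2.493
f 2 4 1
f 5 2 1
f 1 4 3
f 3 5 1
f 2 8 4
f 6 2 5
f 6 8 2
f 4 8 3
f 7 5 3
f 3 8 7
f 7 6 5
f 8 6 7
f 10 9 13
f 10 13 11
f 11 13 14
f 11 14 12
f 13 9 15
f 13 15 14
f 14 15 16
f 14 16 12
f 15 9 17
f 15 17 16
f 16 17 18
f 16 18 12
f 17 9 19
f 17 19 18
f 18 19 20
f 18 20 12
f 19 9 21
f 19 21 20
f 20 21 22
f 20 22 12
f 21 9 23
f 21 23 22
f 22 23 24
f 22 24 12
f 23 9 25
f 23 25 24
f 24 25 26
f 24 26 12
f 25 9 27
f 25 27 26
f 26 27 28
f 26 28 12
f 27 9 29
f 27 29 28
f 28 29 30
f 28 30 12
f 29 9 31
f 29 31 30
f 30 31 32
f 30 32 12
f 31 9 10
f 31 10 32
f 32 10 11
f 32 11 12
f 34 33 36
f 34 36 35
f 36 33 37
f 36 37 35
f 37 33 38
f 37 38 35
f 38 33 39
f 38 39 35
f 39 33 40
f 39 40 35
f 40 33 41
f 40 41 35
f 41 33 42
f 41 42 35
f 42 33 43
f 42 43 35
f 43 33 44
f 43 44 35
f 44 33 34
f 44 34 35
f 45 56 50
f 45 50 46
f 45 46 52
f 45 52 55
f 45 55 56
f 46 50 54
f 50 56 49
f 56 55 47
f 55 52 51
f 52 46 53
f 48 54 49
f 48 49 47
f 48 47 51
f 48 51 53
f 48 53 54
f 49 54 50
f 47 49 56
f 51 47 55
f 53 51 52
f 54 53 46



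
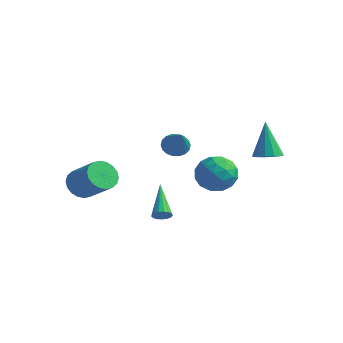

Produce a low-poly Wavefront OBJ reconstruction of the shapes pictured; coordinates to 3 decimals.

v 2.283 -0.258 -1.232
v 3.161 -0.546 -0.609
v 2.319 -1.874 -2.031
v 3.197 -2.162 -1.408
v 2.196 -2.034 -0.934
v 2.174 -1.035 -0.441
v 3.306 -1.385 -2.199
v 3.284 -0.386 -1.706
v 3.793 -1.243 -1.207
v 3.108 -1.644 -0.425
v 2.372 -0.776 -2.215
v 1.687 -1.177 -1.433
v 2.719 -0.26 -0.851
v 2.761 -2.16 -1.789
v 2.173 -2.085 -1.511
v 2.689 -2.254 -1.145
v 2.139 -0.547 -0.752
v 2.655 -0.717 -0.386
v 2.088 -1.591 -0.577
v 2.825 -1.703 -2.254
v 3.341 -1.873 -1.888
v 2.791 -0.166 -1.495
v 3.307 -0.335 -1.129
v 3.392 -0.829 -2.063
v 3.607 -0.839 -0.836
v 3.628 -1.789 -1.305
v 3.692 -1.332 -1.77
v 3.679 -0.745 -1.48
v 3.204 -1.074 -0.376
v 3.225 -2.025 -0.846
v 2.636 -1.949 -0.567
v 2.623 -1.362 -0.277
v 3.575 -1.484 -0.728
v 2.255 -0.395 -1.794
v 2.276 -1.346 -2.264
v 2.857 -1.058 -2.363
v 2.844 -0.471 -2.073
v 1.852 -0.631 -1.335
v 1.873 -1.581 -1.804
v 1.801 -1.675 -1.16
v 1.788 -1.088 -0.87
v 1.905 -0.936 -1.912
v -2.928 2.239 -2.234
v -2.471 2.023 -2.801
v -1.672 1.301 -0.866
v -2.343 2.324 -2.712
v -2.332 2.607 -2.528
v -2.439 2.818 -2.286
v -2.642 2.914 -2.034
v -2.903 2.876 -1.821
v -3.168 2.712 -1.69
v -3.385 2.454 -1.667
v -3.512 2.153 -1.756
v -3.524 1.87 -1.94
v -3.417 1.659 -2.182
v -3.213 1.563 -2.434
v -2.953 1.601 -2.647
v -2.688 1.765 -2.778
v 3.275 1.936 -1.018
v 3.864 2.43 -0.969
v 2.765 2.344 0.978
v 3.522 2.66 -1.103
v 3.101 2.661 -1.211
v 2.736 2.431 -1.257
v 2.542 2.044 -1.227
v 2.58 1.623 -1.131
v 2.84 1.301 -0.999
v 3.237 1.18 -0.873
v 3.646 1.3 -0.793
v 3.938 1.621 -0.784
v 4.019 2.042 -0.85
v -3.509 -3.912 -3.024
v -3.014 -4.201 -3.717
v -1.496 -4.257 -2.61
v -1.991 -3.968 -1.916
v -2.98 -3.803 -3.744
v -1.462 -3.859 -2.636
v -3.051 -3.426 -3.627
v -1.533 -3.482 -2.52
v -3.213 -3.146 -3.391
v -1.695 -3.202 -2.284
v -3.433 -3.017 -3.082
v -1.915 -3.073 -1.975
v -3.669 -3.066 -2.762
v -2.151 -3.122 -1.655
v -3.873 -3.282 -2.494
v -2.354 -3.338 -1.386
v -4.004 -3.623 -2.33
v -2.486 -3.679 -1.223
v -4.038 -4.021 -2.304
v -2.52 -4.077 -1.196
v -3.967 -4.398 -2.42
v -2.449 -4.454 -1.313
v -3.805 -4.678 -2.656
v -2.287 -4.734 -1.549
v -3.585 -4.807 -2.965
v -2.067 -4.863 -1.858
v -3.349 -4.758 -3.285
v -1.831 -4.814 -2.178
v -3.146 -4.542 -3.554
v -1.627 -4.598 -2.446
v 0.775 -2.841 -4.158
v 1.193 -2.609 -3.98
v -0.435 -1.639 -2.882
v 1.127 -2.473 -4.171
v 0.981 -2.42 -4.359
v 0.787 -2.465 -4.501
v 0.591 -2.595 -4.565
v 0.437 -2.782 -4.535
v 0.36 -2.983 -4.418
v 0.379 -3.151 -4.242
v 0.488 -3.248 -4.047
v 0.663 -3.252 -3.877
v 0.864 -3.162 -3.771
v 1.044 -2.998 -3.754
v 1.163 -2.799 -3.829
f 1 38 17
f 38 12 41
f 17 41 6
f 38 41 17
f 1 17 13
f 17 6 18
f 13 18 2
f 17 18 13
f 1 13 22
f 13 2 23
f 22 23 8
f 13 23 22
f 1 22 34
f 22 8 37
f 34 37 11
f 22 37 34
f 1 34 38
f 34 11 42
f 38 42 12
f 34 42 38
f 2 18 29
f 18 6 32
f 29 32 10
f 18 32 29
f 6 41 19
f 41 12 40
f 19 40 5
f 41 40 19
f 12 42 39
f 42 11 35
f 39 35 3
f 42 35 39
f 11 37 36
f 37 8 24
f 36 24 7
f 37 24 36
f 8 23 28
f 23 2 25
f 28 25 9
f 23 25 28
f 4 30 16
f 30 10 31
f 16 31 5
f 30 31 16
f 4 16 14
f 16 5 15
f 14 15 3
f 16 15 14
f 4 14 21
f 14 3 20
f 21 20 7
f 14 20 21
f 4 21 26
f 21 7 27
f 26 27 9
f 21 27 26
f 4 26 30
f 26 9 33
f 30 33 10
f 26 33 30
f 5 31 19
f 31 10 32
f 19 32 6
f 31 32 19
f 3 15 39
f 15 5 40
f 39 40 12
f 15 40 39
f 7 20 36
f 20 3 35
f 36 35 11
f 20 35 36
f 9 27 28
f 27 7 24
f 28 24 8
f 27 24 28
f 10 33 29
f 33 9 25
f 29 25 2
f 33 25 29
f 44 43 46
f 44 46 45
f 46 43 47
f 46 47 45
f 47 43 48
f 47 48 45
f 48 43 49
f 48 49 45
f 49 43 50
f 49 50 45
f 50 43 51
f 50 51 45
f 51 43 52
f 51 52 45
f 52 43 53
f 52 53 45
f 53 43 54
f 53 54 45
f 54 43 55
f 54 55 45
f 55 43 56
f 55 56 45
f 56 43 57
f 56 57 45
f 57 43 58
f 57 58 45
f 58 43 44
f 58 44 45
f 60 59 62
f 60 62 61
f 62 59 63
f 62 63 61
f 63 59 64
f 63 64 61
f 64 59 65
f 64 65 61
f 65 59 66
f 65 66 61
f 66 59 67
f 66 67 61
f 67 59 68
f 67 68 61
f 68 59 69
f 68 69 61
f 69 59 70
f 69 70 61
f 70 59 71
f 70 71 61
f 71 59 60
f 71 60 61
f 73 72 76
f 73 76 74
f 74 76 77
f 74 77 75
f 76 72 78
f 76 78 77
f 77 78 79
f 77 79 75
f 78 72 80
f 78 80 79
f 79 80 81
f 79 81 75
f 80 72 82
f 80 82 81
f 81 82 83
f 81 83 75
f 82 72 84
f 82 84 83
f 83 84 85
f 83 85 75
f 84 72 86
f 84 86 85
f 85 86 87
f 85 87 75
f 86 72 88
f 86 88 87
f 87 88 89
f 87 89 75
f 88 72 90
f 88 90 89
f 89 90 91
f 89 91 75
f 90 72 92
f 90 92 91
f 91 92 93
f 91 93 75
f 92 72 94
f 92 94 93
f 93 94 95
f 93 95 75
f 94 72 96
f 94 96 95
f 95 96 97
f 95 97 75
f 96 72 98
f 96 98 97
f 97 98 99
f 97 99 75
f 98 72 100
f 98 100 99
f 99 100 101
f 99 101 75
f 100 72 73
f 100 73 101
f 101 73 74
f 101 74 75
f 103 102 105
f 103 105 104
f 105 102 106
f 105 106 104
f 106 102 107
f 106 107 104
f 107 102 108
f 107 108 104
f 108 102 109
f 108 109 104
f 109 102 110
f 109 110 104
f 110 102 111
f 110 111 104
f 111 102 112
f 111 112 104
f 112 102 113
f 112 113 104
f 113 102 114
f 113 114 104
f 114 102 115
f 114 115 104
f 115 102 116
f 115 116 104
f 116 102 103
f 116 103 104



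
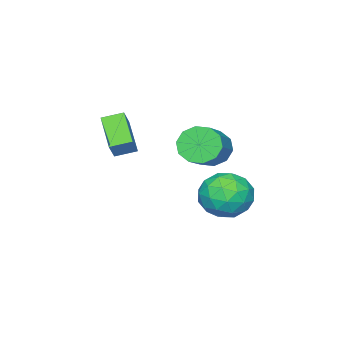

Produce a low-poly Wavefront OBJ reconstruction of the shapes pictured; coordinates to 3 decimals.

v -1.064 -2.654 -0.295
v -0.544 -2.778 -1.08
v 1.044 -2.13 -0.13
v 0.524 -2.006 0.655
v -0.76 -2.232 -1.09
v 0.828 -1.585 -0.14
v -1.093 -1.847 -0.796
v 0.495 -1.2 0.153
v -1.414 -1.771 -0.311
v 0.174 -1.124 0.639
v -1.602 -2.031 0.181
v -0.014 -1.384 1.13
v -1.584 -2.53 0.49
v 0.004 -1.882 1.44
v -1.368 -3.075 0.5
v 0.22 -2.428 1.45
v -1.035 -3.46 0.207
v 0.553 -2.813 1.156
v -0.714 -3.536 -0.279
v 0.874 -2.889 0.671
v -0.526 -3.276 -0.77
v 1.062 -2.629 0.179
v 2.851 -3.645 2.276
v 3.386 -3.454 3.025
v 3.738 -2.499 1.35
v 4.273 -2.308 2.099
v 3.447 -4.312 2.021
v 3.982 -4.121 2.77
v 4.334 -3.166 1.095
v 4.869 -2.975 1.844
v -0.385 -0.385 -2.936
v 0.596 -1.077 -2.667
v -1.576 -1.763 -2.133
v -0.595 -2.455 -1.864
v -0.783 -1.396 -1.267
v -0.047 -0.544 -1.764
v -0.933 -2.296 -3.036
v -0.197 -1.444 -3.533
v 0.257 -2.258 -2.729
v 0.35 -1.701 -1.636
v -1.33 -1.139 -3.164
v -1.237 -0.582 -2.071
v 0.21 -0.61 -2.872
v -1.19 -2.23 -1.928
v -1.301 -1.607 -1.577
v -0.724 -2.014 -1.42
v -0.168 -0.297 -2.341
v 0.409 -0.703 -2.183
v -0.401 -0.891 -1.36
v -1.389 -2.137 -2.617
v -0.812 -2.543 -2.459
v -0.256 -0.826 -3.38
v 0.321 -1.233 -3.223
v -0.579 -1.949 -3.44
v 0.588 -1.711 -2.751
v -0.112 -2.521 -2.279
v -0.311 -2.427 -2.968
v 0.121 -1.927 -3.259
v 0.642 -1.384 -2.108
v -0.058 -2.194 -1.636
v -0.168 -1.571 -1.285
v 0.265 -1.071 -1.577
v 0.443 -2.078 -2.145
v -0.922 -0.646 -3.164
v -1.622 -1.456 -2.692
v -1.245 -1.769 -3.223
v -0.812 -1.269 -3.515
v -0.868 -0.319 -2.521
v -1.568 -1.129 -2.049
v -1.101 -0.913 -1.541
v -0.669 -0.413 -1.832
v -1.423 -0.762 -2.655
f 2 1 5
f 2 5 3
f 3 5 6
f 3 6 4
f 5 1 7
f 5 7 6
f 6 7 8
f 6 8 4
f 7 1 9
f 7 9 8
f 8 9 10
f 8 10 4
f 9 1 11
f 9 11 10
f 10 11 12
f 10 12 4
f 11 1 13
f 11 13 12
f 12 13 14
f 12 14 4
f 13 1 15
f 13 15 14
f 14 15 16
f 14 16 4
f 15 1 17
f 15 17 16
f 16 17 18
f 16 18 4
f 17 1 19
f 17 19 18
f 18 19 20
f 18 20 4
f 19 1 21
f 19 21 20
f 20 21 22
f 20 22 4
f 21 1 2
f 21 2 22
f 22 2 3
f 22 3 4
f 24 26 23
f 27 24 23
f 23 26 25
f 25 27 23
f 24 30 26
f 28 24 27
f 28 30 24
f 26 30 25
f 29 27 25
f 25 30 29
f 29 28 27
f 30 28 29
f 31 68 47
f 68 42 71
f 47 71 36
f 68 71 47
f 31 47 43
f 47 36 48
f 43 48 32
f 47 48 43
f 31 43 52
f 43 32 53
f 52 53 38
f 43 53 52
f 31 52 64
f 52 38 67
f 64 67 41
f 52 67 64
f 31 64 68
f 64 41 72
f 68 72 42
f 64 72 68
f 32 48 59
f 48 36 62
f 59 62 40
f 48 62 59
f 36 71 49
f 71 42 70
f 49 70 35
f 71 70 49
f 42 72 69
f 72 41 65
f 69 65 33
f 72 65 69
f 41 67 66
f 67 38 54
f 66 54 37
f 67 54 66
f 38 53 58
f 53 32 55
f 58 55 39
f 53 55 58
f 34 60 46
f 60 40 61
f 46 61 35
f 60 61 46
f 34 46 44
f 46 35 45
f 44 45 33
f 46 45 44
f 34 44 51
f 44 33 50
f 51 50 37
f 44 50 51
f 34 51 56
f 51 37 57
f 56 57 39
f 51 57 56
f 34 56 60
f 56 39 63
f 60 63 40
f 56 63 60
f 35 61 49
f 61 40 62
f 49 62 36
f 61 62 49
f 33 45 69
f 45 35 70
f 69 70 42
f 45 70 69
f 37 50 66
f 50 33 65
f 66 65 41
f 50 65 66
f 39 57 58
f 57 37 54
f 58 54 38
f 57 54 58
f 40 63 59
f 63 39 55
f 59 55 32
f 63 55 59



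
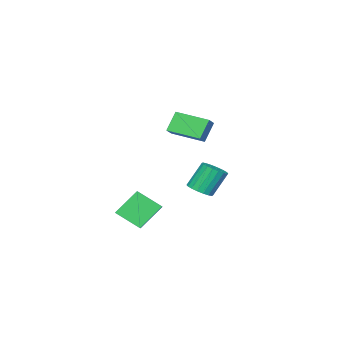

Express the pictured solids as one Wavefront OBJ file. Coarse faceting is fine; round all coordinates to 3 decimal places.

v 1.426 1.842 3.042
v 0.603 1.864 4.272
v 1.01 3.917 2.726
v 0.187 3.939 3.956
v 2.153 2.061 3.524
v 1.33 2.083 4.754
v 1.737 4.136 3.208
v 0.914 4.158 4.438
v -0.878 2.142 -2.131
v -0.46 1.493 -1.73
v -1.284 1.989 -0.068
v -1.702 2.638 -0.469
v -0.213 1.789 -1.696
v -1.037 2.285 -0.034
v -0.097 2.154 -1.747
v -0.921 2.65 -0.086
v -0.136 2.518 -1.875
v -0.96 3.014 -0.213
v -0.322 2.807 -2.054
v -1.146 3.303 -0.392
v -0.618 2.964 -2.247
v -1.442 3.46 -0.586
v -0.966 2.959 -2.418
v -1.79 3.455 -0.756
v -1.296 2.791 -2.532
v -2.12 3.287 -0.87
v -1.543 2.495 -2.566
v -2.367 2.991 -0.904
v -1.659 2.13 -2.514
v -2.483 2.626 -0.853
v -1.62 1.766 -2.387
v -2.444 2.262 -0.725
v -1.434 1.477 -2.208
v -2.258 1.973 -0.546
v -1.138 1.32 -2.014
v -1.962 1.816 -0.353
v -0.79 1.325 -1.844
v -1.614 1.821 -0.182
v 2.203 -1.7 -3.957
v 0.913 -1.087 -2.473
v 1.683 -0.255 -5.006
v 0.393 0.359 -3.522
v 2.887 -1.179 -3.578
v 1.597 -0.565 -2.094
v 2.367 0.267 -4.627
v 1.077 0.88 -3.143
f 2 4 1
f 5 2 1
f 1 4 3
f 3 5 1
f 2 8 4
f 6 2 5
f 6 8 2
f 4 8 3
f 7 5 3
f 3 8 7
f 7 6 5
f 8 6 7
f 10 9 13
f 10 13 11
f 11 13 14
f 11 14 12
f 13 9 15
f 13 15 14
f 14 15 16
f 14 16 12
f 15 9 17
f 15 17 16
f 16 17 18
f 16 18 12
f 17 9 19
f 17 19 18
f 18 19 20
f 18 20 12
f 19 9 21
f 19 21 20
f 20 21 22
f 20 22 12
f 21 9 23
f 21 23 22
f 22 23 24
f 22 24 12
f 23 9 25
f 23 25 24
f 24 25 26
f 24 26 12
f 25 9 27
f 25 27 26
f 26 27 28
f 26 28 12
f 27 9 29
f 27 29 28
f 28 29 30
f 28 30 12
f 29 9 31
f 29 31 30
f 30 31 32
f 30 32 12
f 31 9 33
f 31 33 32
f 32 33 34
f 32 34 12
f 33 9 35
f 33 35 34
f 34 35 36
f 34 36 12
f 35 9 37
f 35 37 36
f 36 37 38
f 36 38 12
f 37 9 10
f 37 10 38
f 38 10 11
f 38 11 12
f 40 42 39
f 43 40 39
f 39 42 41
f 41 43 39
f 40 46 42
f 44 40 43
f 44 46 40
f 42 46 41
f 45 43 41
f 41 46 45
f 45 44 43
f 46 44 45



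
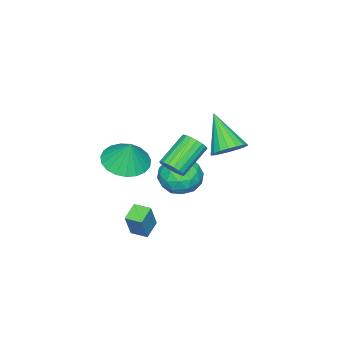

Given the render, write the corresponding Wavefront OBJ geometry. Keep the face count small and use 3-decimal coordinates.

v -1.856 -0.319 -0.359
v -1.063 -0.295 0.022
v -2.564 -1.621 1.199
v -1.249 0.007 0.189
v -1.556 0.243 0.248
v -1.922 0.369 0.186
v -2.274 0.358 0.016
v -2.544 0.213 -0.228
v -2.678 -0.038 -0.498
v -2.648 -0.344 -0.74
v -2.462 -0.645 -0.907
v -2.156 -0.882 -0.965
v -1.79 -1.007 -0.904
v -1.437 -0.996 -0.734
v -1.167 -0.851 -0.49
v -1.034 -0.601 -0.22
v -1.781 -2.757 -4.19
v -1.357 -3.322 -3.314
v -3.463 -3.238 -3.686
v -3.039 -3.803 -2.81
v -2.99 -2.679 -2.831
v -1.951 -2.382 -3.143
v -2.869 -4.178 -3.857
v -1.83 -3.881 -4.169
v -2.03 -4.2 -3.109
v -2.104 -3.274 -2.475
v -2.716 -3.286 -4.525
v -2.79 -2.36 -3.891
v -1.421 -2.998 -3.796
v -3.399 -3.562 -3.204
v -3.37 -2.902 -3.216
v -3.121 -3.234 -2.701
v -1.77 -2.445 -3.696
v -1.521 -2.777 -3.181
v -2.481 -2.399 -2.897
v -3.299 -3.783 -3.819
v -3.05 -4.115 -3.304
v -1.699 -3.326 -4.299
v -1.45 -3.658 -3.784
v -2.339 -4.161 -4.103
v -1.568 -3.846 -3.161
v -2.556 -4.128 -2.864
v -2.456 -4.349 -3.48
v -1.845 -4.174 -3.663
v -1.611 -3.301 -2.788
v -2.6 -3.584 -2.492
v -2.571 -2.923 -2.504
v -1.96 -2.749 -2.687
v -2.007 -3.817 -2.667
v -2.22 -2.976 -4.508
v -3.209 -3.259 -4.212
v -2.86 -3.811 -4.313
v -2.249 -3.637 -4.496
v -2.264 -2.432 -4.136
v -3.252 -2.714 -3.839
v -2.975 -2.386 -3.337
v -2.364 -2.211 -3.52
v -2.813 -2.743 -4.333
v 2.753 -2.607 0.698
v 3.656 -3.216 0.748
v 2.987 -2.153 2.002
v 3.815 -2.825 0.584
v 3.791 -2.396 0.439
v 3.587 -2.004 0.339
v 3.239 -1.715 0.301
v 2.808 -1.581 0.332
v 2.366 -1.624 0.426
v 1.992 -1.837 0.567
v 1.749 -2.183 0.731
v 1.68 -2.603 0.889
v 1.796 -3.022 1.014
v 2.078 -3.37 1.084
v 2.477 -3.586 1.088
v 2.923 -3.633 1.024
v 3.34 -3.502 0.904
v 3.032 -0.061 1.278
v 3.411 0.019 1.775
v 2.048 0.26 2.778
v 1.668 0.181 2.282
v 3.384 0.279 1.675
v 2.02 0.521 2.678
v 3.287 0.472 1.497
v 1.923 0.714 2.5
v 3.139 0.56 1.275
v 1.776 0.801 2.278
v 2.97 0.525 1.054
v 1.607 0.766 2.057
v 2.814 0.374 0.877
v 1.45 0.615 1.881
v 2.7 0.136 0.78
v 1.337 0.378 1.784
v 2.652 -0.14 0.782
v 1.289 0.101 1.785
v 2.68 -0.401 0.882
v 1.316 -0.159 1.885
v 2.777 -0.594 1.06
v 1.413 -0.352 2.063
v 2.924 -0.681 1.282
v 1.561 -0.44 2.285
v 3.093 -0.646 1.503
v 1.73 -0.405 2.506
v 3.25 -0.495 1.679
v 1.886 -0.254 2.683
v 3.363 -0.258 1.776
v 2 -0.016 2.78
v 1.833 -2.549 -3.618
v 2.375 -2.467 -2.297
v 1.724 -1.747 -3.623
v 2.266 -1.665 -2.302
v 2.694 -2.435 -3.978
v 3.236 -2.353 -2.657
v 2.585 -1.633 -3.983
v 3.127 -1.551 -2.662
f 2 1 4
f 2 4 3
f 4 1 5
f 4 5 3
f 5 1 6
f 5 6 3
f 6 1 7
f 6 7 3
f 7 1 8
f 7 8 3
f 8 1 9
f 8 9 3
f 9 1 10
f 9 10 3
f 10 1 11
f 10 11 3
f 11 1 12
f 11 12 3
f 12 1 13
f 12 13 3
f 13 1 14
f 13 14 3
f 14 1 15
f 14 15 3
f 15 1 16
f 15 16 3
f 16 1 2
f 16 2 3
f 17 54 33
f 54 28 57
f 33 57 22
f 54 57 33
f 17 33 29
f 33 22 34
f 29 34 18
f 33 34 29
f 17 29 38
f 29 18 39
f 38 39 24
f 29 39 38
f 17 38 50
f 38 24 53
f 50 53 27
f 38 53 50
f 17 50 54
f 50 27 58
f 54 58 28
f 50 58 54
f 18 34 45
f 34 22 48
f 45 48 26
f 34 48 45
f 22 57 35
f 57 28 56
f 35 56 21
f 57 56 35
f 28 58 55
f 58 27 51
f 55 51 19
f 58 51 55
f 27 53 52
f 53 24 40
f 52 40 23
f 53 40 52
f 24 39 44
f 39 18 41
f 44 41 25
f 39 41 44
f 20 46 32
f 46 26 47
f 32 47 21
f 46 47 32
f 20 32 30
f 32 21 31
f 30 31 19
f 32 31 30
f 20 30 37
f 30 19 36
f 37 36 23
f 30 36 37
f 20 37 42
f 37 23 43
f 42 43 25
f 37 43 42
f 20 42 46
f 42 25 49
f 46 49 26
f 42 49 46
f 21 47 35
f 47 26 48
f 35 48 22
f 47 48 35
f 19 31 55
f 31 21 56
f 55 56 28
f 31 56 55
f 23 36 52
f 36 19 51
f 52 51 27
f 36 51 52
f 25 43 44
f 43 23 40
f 44 40 24
f 43 40 44
f 26 49 45
f 49 25 41
f 45 41 18
f 49 41 45
f 60 59 62
f 60 62 61
f 62 59 63
f 62 63 61
f 63 59 64
f 63 64 61
f 64 59 65
f 64 65 61
f 65 59 66
f 65 66 61
f 66 59 67
f 66 67 61
f 67 59 68
f 67 68 61
f 68 59 69
f 68 69 61
f 69 59 70
f 69 70 61
f 70 59 71
f 70 71 61
f 71 59 72
f 71 72 61
f 72 59 73
f 72 73 61
f 73 59 74
f 73 74 61
f 74 59 75
f 74 75 61
f 75 59 60
f 75 60 61
f 77 76 80
f 77 80 78
f 78 80 81
f 78 81 79
f 80 76 82
f 80 82 81
f 81 82 83
f 81 83 79
f 82 76 84
f 82 84 83
f 83 84 85
f 83 85 79
f 84 76 86
f 84 86 85
f 85 86 87
f 85 87 79
f 86 76 88
f 86 88 87
f 87 88 89
f 87 89 79
f 88 76 90
f 88 90 89
f 89 90 91
f 89 91 79
f 90 76 92
f 90 92 91
f 91 92 93
f 91 93 79
f 92 76 94
f 92 94 93
f 93 94 95
f 93 95 79
f 94 76 96
f 94 96 95
f 95 96 97
f 95 97 79
f 96 76 98
f 96 98 97
f 97 98 99
f 97 99 79
f 98 76 100
f 98 100 99
f 99 100 101
f 99 101 79
f 100 76 102
f 100 102 101
f 101 102 103
f 101 103 79
f 102 76 104
f 102 104 103
f 103 104 105
f 103 105 79
f 104 76 77
f 104 77 105
f 105 77 78
f 105 78 79
f 107 109 106
f 110 107 106
f 106 109 108
f 108 110 106
f 107 113 109
f 111 107 110
f 111 113 107
f 109 113 108
f 112 110 108
f 108 113 112
f 112 111 110
f 113 111 112



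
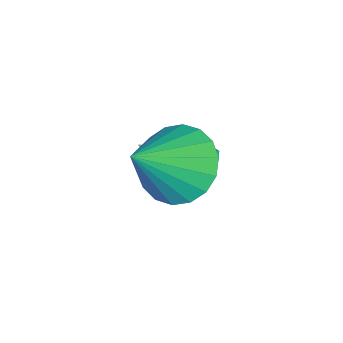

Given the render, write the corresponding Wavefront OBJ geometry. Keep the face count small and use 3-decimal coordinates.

v 1.089 -0.166 -3.045
v 1.739 -0.283 -3.596
v 1.611 -1.554 -2.135
v 1.897 -0.035 -3.308
v 1.87 0.183 -2.96
v 1.664 0.322 -2.632
v 1.326 0.348 -2.398
v 0.934 0.257 -2.313
v 0.578 0.068 -2.395
v 0.338 -0.174 -2.626
v 0.271 -0.414 -2.954
v 0.391 -0.597 -3.302
v 0.671 -0.682 -3.592
v 1.046 -0.649 -3.756
v 1.432 -0.505 -3.758
v 2.635 0.185 -1.172
v 3.372 0.502 -1.911
v 4.065 -0.145 0.112
v 3.263 0.916 -1.683
v 3.029 1.185 -1.354
v 2.718 1.256 -0.989
v 2.39 1.115 -0.66
v 2.11 0.79 -0.433
v 1.935 0.345 -0.353
v 1.899 -0.132 -0.434
v 2.008 -0.546 -0.662
v 2.242 -0.815 -0.991
v 2.553 -0.886 -1.356
v 2.881 -0.745 -1.685
v 3.16 -0.42 -1.912
v 3.336 0.025 -1.992
f 2 1 4
f 2 4 3
f 4 1 5
f 4 5 3
f 5 1 6
f 5 6 3
f 6 1 7
f 6 7 3
f 7 1 8
f 7 8 3
f 8 1 9
f 8 9 3
f 9 1 10
f 9 10 3
f 10 1 11
f 10 11 3
f 11 1 12
f 11 12 3
f 12 1 13
f 12 13 3
f 13 1 14
f 13 14 3
f 14 1 15
f 14 15 3
f 15 1 2
f 15 2 3
f 17 16 19
f 17 19 18
f 19 16 20
f 19 20 18
f 20 16 21
f 20 21 18
f 21 16 22
f 21 22 18
f 22 16 23
f 22 23 18
f 23 16 24
f 23 24 18
f 24 16 25
f 24 25 18
f 25 16 26
f 25 26 18
f 26 16 27
f 26 27 18
f 27 16 28
f 27 28 18
f 28 16 29
f 28 29 18
f 29 16 30
f 29 30 18
f 30 16 31
f 30 31 18
f 31 16 17
f 31 17 18



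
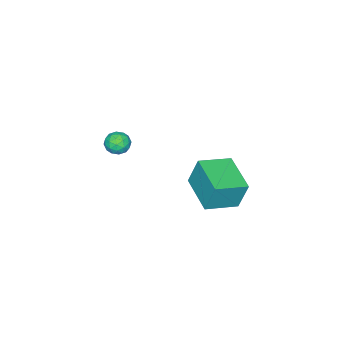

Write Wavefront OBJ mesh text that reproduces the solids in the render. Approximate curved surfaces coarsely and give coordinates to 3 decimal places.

v -2.695 -3.318 -0.718
v -2.106 -3.529 -0.964
v -3.134 -4.291 -0.936
v -2.545 -4.502 -1.182
v -2.612 -4.386 -0.522
v -2.341 -3.785 -0.388
v -2.899 -4.035 -1.512
v -2.628 -3.434 -1.378
v -2.232 -3.973 -1.455
v -2.054 -4.189 -0.843
v -3.186 -3.631 -1.057
v -3.008 -3.847 -0.445
v -2.362 -3.338 -0.822
v -2.878 -4.482 -1.078
v -2.918 -4.413 -0.69
v -2.571 -4.538 -0.835
v -2.5 -3.489 -0.483
v -2.154 -3.613 -0.628
v -2.451 -4.116 -0.368
v -3.086 -4.207 -1.272
v -2.74 -4.331 -1.417
v -2.669 -3.282 -1.065
v -2.322 -3.407 -1.21
v -2.789 -3.704 -1.532
v -2.089 -3.723 -1.255
v -2.347 -4.295 -1.383
v -2.556 -4.02 -1.577
v -2.396 -3.667 -1.498
v -1.985 -3.85 -0.895
v -2.243 -4.422 -1.023
v -2.283 -4.354 -0.636
v -2.123 -4.001 -0.557
v -2.059 -4.111 -1.184
v -2.997 -3.398 -0.877
v -3.255 -3.97 -1.005
v -3.117 -3.819 -1.343
v -2.957 -3.466 -1.264
v -2.893 -3.525 -0.517
v -3.151 -4.097 -0.645
v -2.844 -4.153 -0.402
v -2.684 -3.8 -0.323
v -3.181 -3.709 -0.716
v -4.013 0.901 -1.997
v -4.165 1.337 -0.486
v -2.929 2.587 -2.374
v -3.08 3.023 -0.863
v -2.6 0.077 -1.617
v -2.751 0.513 -0.106
v -1.515 1.763 -1.994
v -1.667 2.199 -0.483
f 1 38 17
f 38 12 41
f 17 41 6
f 38 41 17
f 1 17 13
f 17 6 18
f 13 18 2
f 17 18 13
f 1 13 22
f 13 2 23
f 22 23 8
f 13 23 22
f 1 22 34
f 22 8 37
f 34 37 11
f 22 37 34
f 1 34 38
f 34 11 42
f 38 42 12
f 34 42 38
f 2 18 29
f 18 6 32
f 29 32 10
f 18 32 29
f 6 41 19
f 41 12 40
f 19 40 5
f 41 40 19
f 12 42 39
f 42 11 35
f 39 35 3
f 42 35 39
f 11 37 36
f 37 8 24
f 36 24 7
f 37 24 36
f 8 23 28
f 23 2 25
f 28 25 9
f 23 25 28
f 4 30 16
f 30 10 31
f 16 31 5
f 30 31 16
f 4 16 14
f 16 5 15
f 14 15 3
f 16 15 14
f 4 14 21
f 14 3 20
f 21 20 7
f 14 20 21
f 4 21 26
f 21 7 27
f 26 27 9
f 21 27 26
f 4 26 30
f 26 9 33
f 30 33 10
f 26 33 30
f 5 31 19
f 31 10 32
f 19 32 6
f 31 32 19
f 3 15 39
f 15 5 40
f 39 40 12
f 15 40 39
f 7 20 36
f 20 3 35
f 36 35 11
f 20 35 36
f 9 27 28
f 27 7 24
f 28 24 8
f 27 24 28
f 10 33 29
f 33 9 25
f 29 25 2
f 33 25 29
f 44 46 43
f 47 44 43
f 43 46 45
f 45 47 43
f 44 50 46
f 48 44 47
f 48 50 44
f 46 50 45
f 49 47 45
f 45 50 49
f 49 48 47
f 50 48 49



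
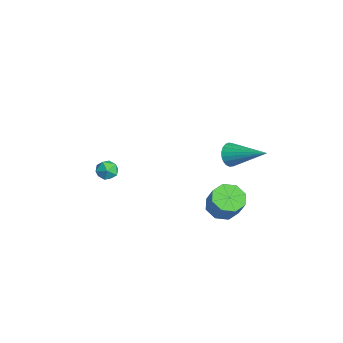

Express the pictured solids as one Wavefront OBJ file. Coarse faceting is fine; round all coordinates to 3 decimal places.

v 0.358 1.748 -3.398
v 0.983 1.216 -3.743
v 1.727 1.34 -2.587
v 1.102 1.872 -2.242
v 1.093 1.873 -3.884
v 1.837 1.998 -2.728
v 0.772 2.457 -3.741
v 1.516 2.581 -2.585
v 0.209 2.625 -3.396
v 0.953 2.75 -2.241
v -0.267 2.28 -3.053
v 0.477 2.404 -1.897
v -0.377 1.622 -2.912
v 0.367 1.747 -1.756
v -0.056 1.039 -3.055
v 0.688 1.163 -1.899
v 0.507 0.87 -3.399
v 1.251 0.995 -2.244
v -4.278 -3.104 -3.218
v -3.917 -2.578 -3.006
v -3.563 -3.782 -2.754
v -3.202 -3.256 -2.542
v -3.807 -3.377 -2.275
v -4.249 -2.959 -2.561
v -3.231 -3.401 -3.199
v -3.673 -2.983 -3.485
v -3.27 -2.761 -2.994
v -3.625 -2.747 -2.423
v -3.855 -3.613 -3.337
v -4.21 -3.599 -2.766
v 2.457 1.529 1.915
v 2.911 1.388 1.414
v 3.803 2.911 2.745
v 2.76 1.604 1.3
v 2.557 1.806 1.291
v 2.337 1.961 1.391
v 2.137 2.041 1.581
v 1.993 2.032 1.829
v 1.929 1.937 2.092
v 1.957 1.77 2.324
v 2.071 1.563 2.486
v 2.251 1.349 2.549
v 2.468 1.166 2.502
v 2.682 1.046 2.354
v 2.858 1.01 2.13
v 2.964 1.063 1.869
v 2.983 1.197 1.616
f 2 1 5
f 2 5 3
f 3 5 6
f 3 6 4
f 5 1 7
f 5 7 6
f 6 7 8
f 6 8 4
f 7 1 9
f 7 9 8
f 8 9 10
f 8 10 4
f 9 1 11
f 9 11 10
f 10 11 12
f 10 12 4
f 11 1 13
f 11 13 12
f 12 13 14
f 12 14 4
f 13 1 15
f 13 15 14
f 14 15 16
f 14 16 4
f 15 1 17
f 15 17 16
f 16 17 18
f 16 18 4
f 17 1 2
f 17 2 18
f 18 2 3
f 18 3 4
f 19 30 24
f 19 24 20
f 19 20 26
f 19 26 29
f 19 29 30
f 20 24 28
f 24 30 23
f 30 29 21
f 29 26 25
f 26 20 27
f 22 28 23
f 22 23 21
f 22 21 25
f 22 25 27
f 22 27 28
f 23 28 24
f 21 23 30
f 25 21 29
f 27 25 26
f 28 27 20
f 32 31 34
f 32 34 33
f 34 31 35
f 34 35 33
f 35 31 36
f 35 36 33
f 36 31 37
f 36 37 33
f 37 31 38
f 37 38 33
f 38 31 39
f 38 39 33
f 39 31 40
f 39 40 33
f 40 31 41
f 40 41 33
f 41 31 42
f 41 42 33
f 42 31 43
f 42 43 33
f 43 31 44
f 43 44 33
f 44 31 45
f 44 45 33
f 45 31 46
f 45 46 33
f 46 31 47
f 46 47 33
f 47 31 32
f 47 32 33



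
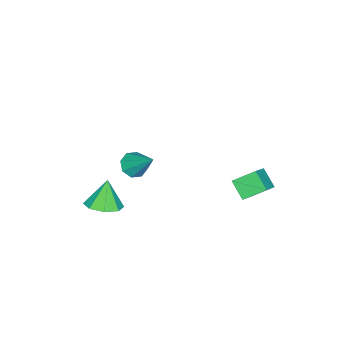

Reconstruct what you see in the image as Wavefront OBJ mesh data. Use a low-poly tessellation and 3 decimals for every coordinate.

v 3.19 -0.587 0.569
v 3.585 -1.126 0.952
v 3.67 0.747 1.951
v 3.918 -0.839 0.559
v 3.823 -0.404 0.172
v 3.358 -0.077 0.018
v 2.794 -0.049 0.187
v 2.462 -0.336 0.58
v 2.556 -0.771 0.967
v 3.022 -1.098 1.121
v 2.318 -2.913 -4.494
v 3.259 -3.184 -4.115
v 1.682 -3.007 -2.986
v 3.144 -2.388 -4.114
v 2.545 -1.9 -4.336
v 1.813 -2.006 -4.651
v 1.377 -2.642 -4.874
v 1.492 -3.438 -4.875
v 2.091 -3.926 -4.653
v 2.823 -3.82 -4.338
v -2.512 4.38 -3.79
v -2.973 3.528 -3.001
v -1.315 4.485 -2.978
v -1.776 3.633 -2.188
v -1.904 3.347 -4.552
v -2.365 2.495 -3.762
v -0.707 3.452 -3.739
v -1.168 2.6 -2.95
f 2 1 4
f 2 4 3
f 4 1 5
f 4 5 3
f 5 1 6
f 5 6 3
f 6 1 7
f 6 7 3
f 7 1 8
f 7 8 3
f 8 1 9
f 8 9 3
f 9 1 10
f 9 10 3
f 10 1 2
f 10 2 3
f 12 11 14
f 12 14 13
f 14 11 15
f 14 15 13
f 15 11 16
f 15 16 13
f 16 11 17
f 16 17 13
f 17 11 18
f 17 18 13
f 18 11 19
f 18 19 13
f 19 11 20
f 19 20 13
f 20 11 12
f 20 12 13
f 22 24 21
f 25 22 21
f 21 24 23
f 23 25 21
f 22 28 24
f 26 22 25
f 26 28 22
f 24 28 23
f 27 25 23
f 23 28 27
f 27 26 25
f 28 26 27



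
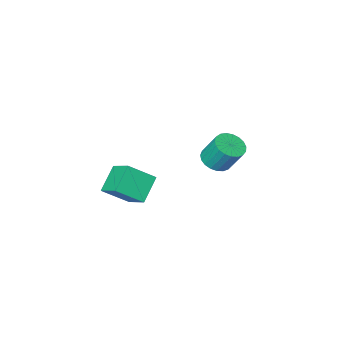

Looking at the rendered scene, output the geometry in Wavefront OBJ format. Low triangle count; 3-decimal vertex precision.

v 3.746 2.562 1.183
v 2.443 1.849 2.477
v 3.747 4.225 2.103
v 2.444 3.512 3.396
v 5.276 1.908 2.364
v 3.973 1.195 3.657
v 5.277 3.571 3.283
v 3.974 2.858 4.577
v -3.321 1.246 1.707
v -2.778 0.508 2.259
v -3.135 1.535 3.985
v -3.679 2.274 3.433
v -2.457 0.799 2.153
v -2.815 1.826 3.879
v -2.287 1.166 1.969
v -2.645 2.193 3.695
v -2.295 1.548 1.74
v -2.653 2.575 3.466
v -2.481 1.877 1.506
v -2.838 2.904 3.232
v -2.811 2.098 1.306
v -3.169 3.125 3.032
v -3.23 2.171 1.176
v -3.588 3.198 2.902
v -3.665 2.084 1.137
v -4.023 3.111 2.863
v -4.04 1.853 1.197
v -4.398 2.88 2.923
v -4.291 1.516 1.345
v -4.649 2.543 3.071
v -4.374 1.133 1.556
v -4.732 2.16 3.282
v -4.275 0.77 1.793
v -4.633 1.797 3.519
v -4.011 0.489 2.015
v -4.369 1.516 3.741
v -3.628 0.339 2.184
v -3.986 1.366 3.909
v -3.192 0.346 2.27
v -3.549 1.373 3.996
f 2 4 1
f 5 2 1
f 1 4 3
f 3 5 1
f 2 8 4
f 6 2 5
f 6 8 2
f 4 8 3
f 7 5 3
f 3 8 7
f 7 6 5
f 8 6 7
f 10 9 13
f 10 13 11
f 11 13 14
f 11 14 12
f 13 9 15
f 13 15 14
f 14 15 16
f 14 16 12
f 15 9 17
f 15 17 16
f 16 17 18
f 16 18 12
f 17 9 19
f 17 19 18
f 18 19 20
f 18 20 12
f 19 9 21
f 19 21 20
f 20 21 22
f 20 22 12
f 21 9 23
f 21 23 22
f 22 23 24
f 22 24 12
f 23 9 25
f 23 25 24
f 24 25 26
f 24 26 12
f 25 9 27
f 25 27 26
f 26 27 28
f 26 28 12
f 27 9 29
f 27 29 28
f 28 29 30
f 28 30 12
f 29 9 31
f 29 31 30
f 30 31 32
f 30 32 12
f 31 9 33
f 31 33 32
f 32 33 34
f 32 34 12
f 33 9 35
f 33 35 34
f 34 35 36
f 34 36 12
f 35 9 37
f 35 37 36
f 36 37 38
f 36 38 12
f 37 9 39
f 37 39 38
f 38 39 40
f 38 40 12
f 39 9 10
f 39 10 40
f 40 10 11
f 40 11 12

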